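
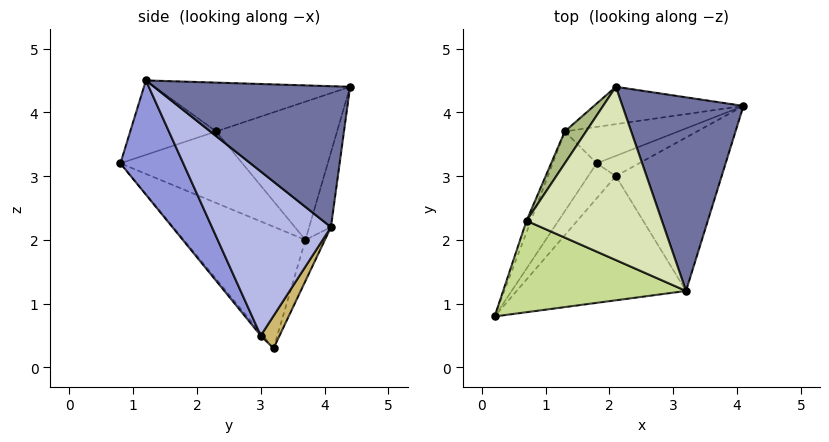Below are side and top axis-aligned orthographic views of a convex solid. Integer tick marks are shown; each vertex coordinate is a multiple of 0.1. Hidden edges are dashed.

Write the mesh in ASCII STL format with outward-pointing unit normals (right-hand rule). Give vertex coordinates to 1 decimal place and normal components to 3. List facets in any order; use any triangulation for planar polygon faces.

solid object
 facet normal 0.730 0.271 0.627
  outer loop
   vertex 2.1 4.4 4.4
   vertex 3.2 1.2 4.5
   vertex 4.1 4.1 2.2
  endloop
 endfacet
 facet normal -0.120 0.963 -0.241
  outer loop
   vertex 1.3 3.7 2.0
   vertex 2.1 4.4 4.4
   vertex 4.1 4.1 2.2
  endloop
 endfacet
 facet normal 0.310 -0.832 -0.460
  outer loop
   vertex 2.1 3.0 0.5
   vertex 3.2 1.2 4.5
   vertex 0.2 0.8 3.2
  endloop
 endfacet
 facet normal 0.692 -0.568 -0.446
  outer loop
   vertex 2.1 3.0 0.5
   vertex 4.1 4.1 2.2
   vertex 3.2 1.2 4.5
  endloop
 endfacet
 facet normal -0.941 0.333 -0.058
  outer loop
   vertex 0.7 2.3 3.7
   vertex 1.3 3.7 2.0
   vertex 0.2 0.8 3.2
  endloop
 endfacet
 facet normal -0.844 0.520 0.130
  outer loop
   vertex 0.7 2.3 3.7
   vertex 2.1 4.4 4.4
   vertex 1.3 3.7 2.0
  endloop
 endfacet
 facet normal -0.371 -0.180 0.911
  outer loop
   vertex 0.7 2.3 3.7
   vertex 0.2 0.8 3.2
   vertex 3.2 1.2 4.5
  endloop
 endfacet
 facet normal -0.338 -0.087 0.937
  outer loop
   vertex 0.7 2.3 3.7
   vertex 3.2 1.2 4.5
   vertex 2.1 4.4 4.4
  endloop
 endfacet
 facet normal -0.113 0.944 -0.311
  outer loop
   vertex 1.8 3.2 0.3
   vertex 1.3 3.7 2.0
   vertex 4.1 4.1 2.2
  endloop
 endfacet
 facet normal 0.604 0.119 -0.788
  outer loop
   vertex 1.8 3.2 0.3
   vertex 4.1 4.1 2.2
   vertex 2.1 3.0 0.5
  endloop
 endfacet
 facet normal -0.919 0.211 -0.332
  outer loop
   vertex 1.8 3.2 0.3
   vertex 0.2 0.8 3.2
   vertex 1.3 3.7 2.0
  endloop
 endfacet
 facet normal -0.063 -0.751 -0.657
  outer loop
   vertex 1.8 3.2 0.3
   vertex 2.1 3.0 0.5
   vertex 0.2 0.8 3.2
  endloop
 endfacet
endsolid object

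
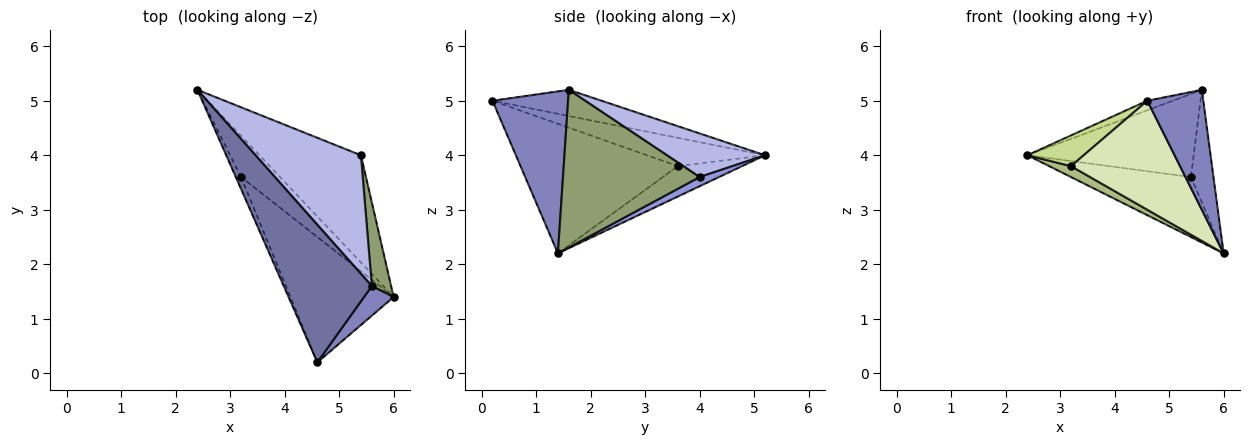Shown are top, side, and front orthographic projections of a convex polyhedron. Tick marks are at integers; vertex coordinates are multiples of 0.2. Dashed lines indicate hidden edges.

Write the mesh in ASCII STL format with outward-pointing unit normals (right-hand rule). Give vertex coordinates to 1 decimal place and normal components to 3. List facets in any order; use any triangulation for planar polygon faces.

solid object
 facet normal -0.284 0.066 0.956
  outer loop
   vertex 5.6 1.6 5.2
   vertex 2.4 5.2 4.0
   vertex 4.6 0.2 5.0
  endloop
 endfacet
 facet normal 0.795 -0.589 0.145
  outer loop
   vertex 5.6 1.6 5.2
   vertex 4.6 0.2 5.0
   vertex 6.0 1.4 2.2
  endloop
 endfacet
 facet normal 0.079 0.487 -0.870
  outer loop
   vertex 5.4 4.0 3.6
   vertex 6.0 1.4 2.2
   vertex 2.4 5.2 4.0
  endloop
 endfacet
 facet normal 0.321 0.544 0.775
  outer loop
   vertex 5.4 4.0 3.6
   vertex 2.4 5.2 4.0
   vertex 5.6 1.6 5.2
  endloop
 endfacet
 facet normal 0.980 0.162 0.120
  outer loop
   vertex 5.4 4.0 3.6
   vertex 5.6 1.6 5.2
   vertex 6.0 1.4 2.2
  endloop
 endfacet
 facet normal -0.602 -0.204 -0.772
  outer loop
   vertex 3.2 3.6 3.8
   vertex 2.4 5.2 4.0
   vertex 6.0 1.4 2.2
  endloop
 endfacet
 facet normal -0.890 -0.425 -0.164
  outer loop
   vertex 3.2 3.6 3.8
   vertex 4.6 0.2 5.0
   vertex 2.4 5.2 4.0
  endloop
 endfacet
 facet normal -0.688 -0.476 -0.548
  outer loop
   vertex 3.2 3.6 3.8
   vertex 6.0 1.4 2.2
   vertex 4.6 0.2 5.0
  endloop
 endfacet
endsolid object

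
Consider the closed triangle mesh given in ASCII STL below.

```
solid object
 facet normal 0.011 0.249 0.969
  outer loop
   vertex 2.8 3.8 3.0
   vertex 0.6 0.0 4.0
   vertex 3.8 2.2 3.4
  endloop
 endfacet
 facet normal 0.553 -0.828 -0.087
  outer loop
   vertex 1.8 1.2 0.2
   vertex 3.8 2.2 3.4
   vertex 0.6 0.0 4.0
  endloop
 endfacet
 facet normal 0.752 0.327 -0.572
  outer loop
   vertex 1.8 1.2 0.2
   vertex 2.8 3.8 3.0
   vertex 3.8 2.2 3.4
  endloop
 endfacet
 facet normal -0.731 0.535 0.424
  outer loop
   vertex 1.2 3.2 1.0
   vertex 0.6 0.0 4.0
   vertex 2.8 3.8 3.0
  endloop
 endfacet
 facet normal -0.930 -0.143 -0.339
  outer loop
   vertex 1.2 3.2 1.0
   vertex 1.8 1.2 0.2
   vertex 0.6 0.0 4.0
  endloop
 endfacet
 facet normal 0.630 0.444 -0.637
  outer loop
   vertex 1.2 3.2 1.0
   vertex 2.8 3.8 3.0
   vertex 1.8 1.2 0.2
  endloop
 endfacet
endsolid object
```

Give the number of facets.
6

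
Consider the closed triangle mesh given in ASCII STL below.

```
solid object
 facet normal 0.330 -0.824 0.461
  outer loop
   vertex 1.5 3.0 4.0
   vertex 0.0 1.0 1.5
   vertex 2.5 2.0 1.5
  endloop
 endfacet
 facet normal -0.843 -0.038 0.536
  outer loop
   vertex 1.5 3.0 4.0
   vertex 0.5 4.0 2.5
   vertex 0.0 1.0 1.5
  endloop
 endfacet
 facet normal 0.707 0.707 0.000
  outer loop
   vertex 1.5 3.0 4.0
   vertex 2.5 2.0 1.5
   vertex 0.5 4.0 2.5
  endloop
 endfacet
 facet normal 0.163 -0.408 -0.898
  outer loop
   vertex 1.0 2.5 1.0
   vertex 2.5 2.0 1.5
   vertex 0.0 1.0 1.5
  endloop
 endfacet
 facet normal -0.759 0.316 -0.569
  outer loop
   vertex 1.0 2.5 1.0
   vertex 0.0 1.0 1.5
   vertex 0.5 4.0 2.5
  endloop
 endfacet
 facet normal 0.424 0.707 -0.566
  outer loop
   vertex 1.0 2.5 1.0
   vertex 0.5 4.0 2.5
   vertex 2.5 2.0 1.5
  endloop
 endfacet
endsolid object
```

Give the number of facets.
6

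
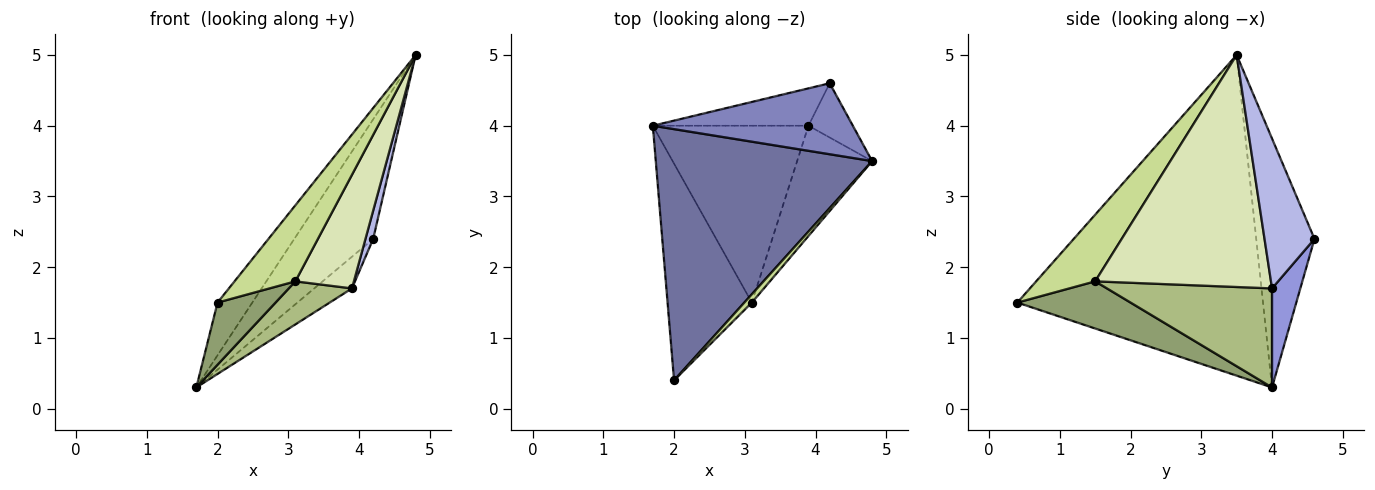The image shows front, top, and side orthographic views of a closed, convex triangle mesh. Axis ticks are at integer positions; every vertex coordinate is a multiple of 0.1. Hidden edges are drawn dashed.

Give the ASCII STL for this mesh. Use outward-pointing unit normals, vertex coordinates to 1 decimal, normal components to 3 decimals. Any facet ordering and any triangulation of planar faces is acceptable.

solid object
 facet normal -0.823 0.117 0.555
  outer loop
   vertex 2.0 0.4 1.5
   vertex 4.8 3.5 5.0
   vertex 1.7 4.0 0.3
  endloop
 endfacet
 facet normal -0.536 0.726 0.431
  outer loop
   vertex 4.2 4.6 2.4
   vertex 1.7 4.0 0.3
   vertex 4.8 3.5 5.0
  endloop
 endfacet
 facet normal 0.437 0.582 -0.686
  outer loop
   vertex 3.9 4.0 1.7
   vertex 1.7 4.0 0.3
   vertex 4.2 4.6 2.4
  endloop
 endfacet
 facet normal 0.948 -0.147 -0.281
  outer loop
   vertex 3.9 4.0 1.7
   vertex 4.2 4.6 2.4
   vertex 4.8 3.5 5.0
  endloop
 endfacet
 facet normal 0.474 -0.243 -0.847
  outer loop
   vertex 3.1 1.5 1.8
   vertex 2.0 0.4 1.5
   vertex 1.7 4.0 0.3
  endloop
 endfacet
 facet normal 0.526 -0.201 -0.826
  outer loop
   vertex 3.1 1.5 1.8
   vertex 1.7 4.0 0.3
   vertex 3.9 4.0 1.7
  endloop
 endfacet
 facet normal 0.694 -0.716 0.078
  outer loop
   vertex 3.1 1.5 1.8
   vertex 4.8 3.5 5.0
   vertex 2.0 0.4 1.5
  endloop
 endfacet
 facet normal 0.907 -0.302 -0.293
  outer loop
   vertex 3.1 1.5 1.8
   vertex 3.9 4.0 1.7
   vertex 4.8 3.5 5.0
  endloop
 endfacet
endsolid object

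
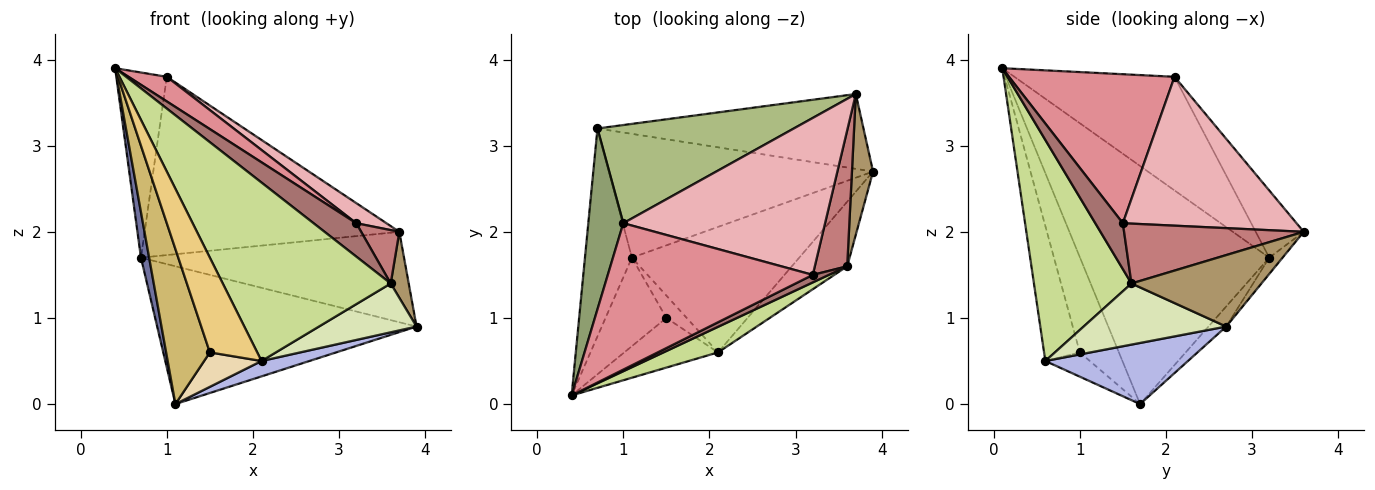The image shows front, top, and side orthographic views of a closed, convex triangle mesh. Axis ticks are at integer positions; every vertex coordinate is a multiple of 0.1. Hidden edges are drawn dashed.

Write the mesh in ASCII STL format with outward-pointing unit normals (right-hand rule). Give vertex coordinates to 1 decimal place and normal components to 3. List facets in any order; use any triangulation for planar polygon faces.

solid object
 facet normal -0.980 -0.042 -0.193
  outer loop
   vertex 0.7 3.2 1.7
   vertex 1.1 1.7 0.0
   vertex 0.4 0.1 3.9
  endloop
 endfacet
 facet normal -0.051 0.743 -0.667
  outer loop
   vertex 0.7 3.2 1.7
   vertex 3.9 2.7 0.9
   vertex 1.1 1.7 0.0
  endloop
 endfacet
 facet normal -0.039 0.770 -0.637
  outer loop
   vertex 0.7 3.2 1.7
   vertex 3.7 3.6 2.0
   vertex 3.9 2.7 0.9
  endloop
 endfacet
 facet normal 0.341 -0.114 -0.933
  outer loop
   vertex 2.1 0.6 0.5
   vertex 1.1 1.7 0.0
   vertex 3.9 2.7 0.9
  endloop
 endfacet
 facet normal -0.915 0.289 0.282
  outer loop
   vertex 1.0 2.1 3.8
   vertex 0.7 3.2 1.7
   vertex 0.4 0.1 3.9
  endloop
 endfacet
 facet normal -0.163 0.864 0.476
  outer loop
   vertex 1.0 2.1 3.8
   vertex 3.7 3.6 2.0
   vertex 0.7 3.2 1.7
  endloop
 endfacet
 facet normal 0.498 -0.858 0.123
  outer loop
   vertex 3.6 1.6 1.4
   vertex 0.4 0.1 3.9
   vertex 2.1 0.6 0.5
  endloop
 endfacet
 facet normal 0.661 -0.452 -0.599
  outer loop
   vertex 3.6 1.6 1.4
   vertex 2.1 0.6 0.5
   vertex 3.9 2.7 0.9
  endloop
 endfacet
 facet normal 0.951 -0.132 0.281
  outer loop
   vertex 3.6 1.6 1.4
   vertex 3.9 2.7 0.9
   vertex 3.7 3.6 2.0
  endloop
 endfacet
 facet normal -0.613 -0.686 -0.392
  outer loop
   vertex 1.5 1.0 0.6
   vertex 0.4 0.1 3.9
   vertex 1.1 1.7 0.0
  endloop
 endfacet
 facet normal -0.555 -0.737 -0.386
  outer loop
   vertex 1.5 1.0 0.6
   vertex 2.1 0.6 0.5
   vertex 0.4 0.1 3.9
  endloop
 endfacet
 facet normal -0.545 -0.703 -0.457
  outer loop
   vertex 1.5 1.0 0.6
   vertex 1.1 1.7 0.0
   vertex 2.1 0.6 0.5
  endloop
 endfacet
 facet normal 0.533 -0.826 0.186
  outer loop
   vertex 3.2 1.5 2.1
   vertex 0.4 0.1 3.9
   vertex 3.6 1.6 1.4
  endloop
 endfacet
 facet normal 0.865 -0.184 0.468
  outer loop
   vertex 3.2 1.5 2.1
   vertex 3.6 1.6 1.4
   vertex 3.7 3.6 2.0
  endloop
 endfacet
 facet normal 0.583 -0.135 0.802
  outer loop
   vertex 3.2 1.5 2.1
   vertex 1.0 2.1 3.8
   vertex 0.4 0.1 3.9
  endloop
 endfacet
 facet normal 0.591 -0.102 0.800
  outer loop
   vertex 3.2 1.5 2.1
   vertex 3.7 3.6 2.0
   vertex 1.0 2.1 3.8
  endloop
 endfacet
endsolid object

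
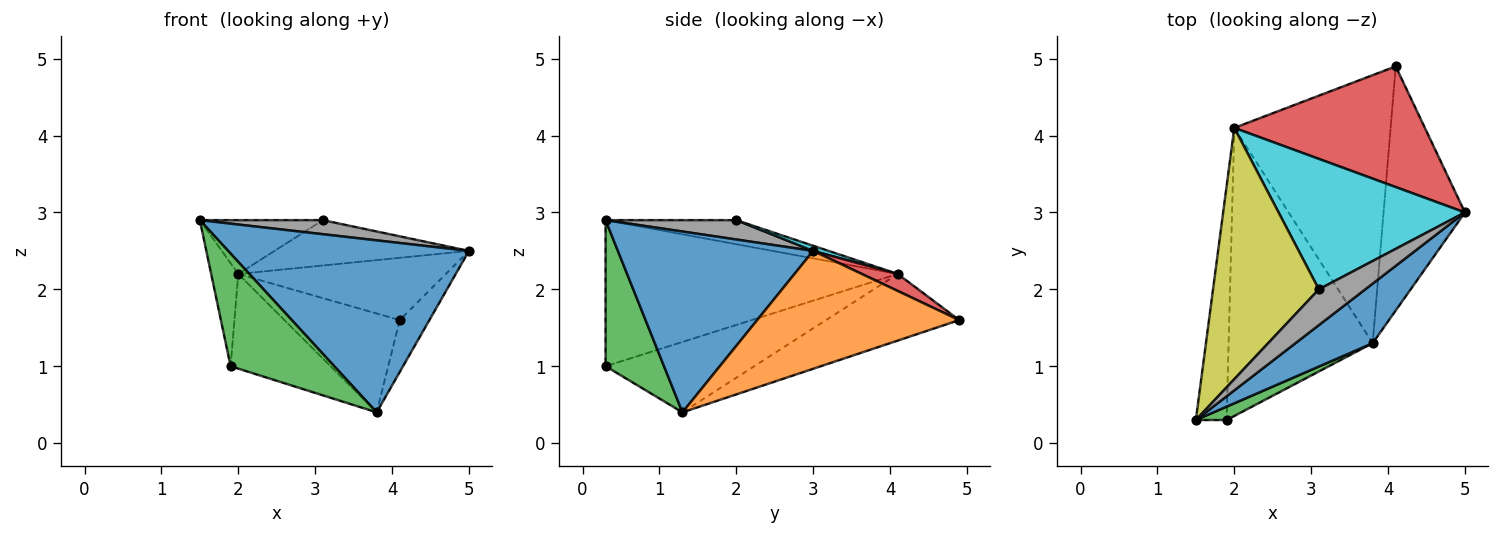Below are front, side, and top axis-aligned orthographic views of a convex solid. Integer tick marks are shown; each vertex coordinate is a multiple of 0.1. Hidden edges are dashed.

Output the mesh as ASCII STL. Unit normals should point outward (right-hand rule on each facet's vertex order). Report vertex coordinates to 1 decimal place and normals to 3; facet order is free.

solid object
 facet normal 0.608 -0.750 0.260
  outer loop
   vertex 3.8 1.3 0.4
   vertex 5.0 3.0 2.5
   vertex 1.5 0.3 2.9
  endloop
 endfacet
 facet normal 0.817 0.120 -0.564
  outer loop
   vertex 3.8 1.3 0.4
   vertex 4.1 4.9 1.6
   vertex 5.0 3.0 2.5
  endloop
 endfacet
 facet normal 0.489 -0.866 0.103
  outer loop
   vertex 1.9 0.3 1.0
   vertex 3.8 1.3 0.4
   vertex 1.5 0.3 2.9
  endloop
 endfacet
 facet normal 0.079 0.457 0.886
  outer loop
   vertex 2.0 4.1 2.2
   vertex 5.0 3.0 2.5
   vertex 4.1 4.9 1.6
  endloop
 endfacet
 facet normal -0.975 0.090 -0.205
  outer loop
   vertex 2.0 4.1 2.2
   vertex 1.9 0.3 1.0
   vertex 1.5 0.3 2.9
  endloop
 endfacet
 facet normal -0.371 0.321 -0.871
  outer loop
   vertex 2.0 4.1 2.2
   vertex 4.1 4.9 1.6
   vertex 3.8 1.3 0.4
  endloop
 endfacet
 facet normal -0.421 0.283 -0.862
  outer loop
   vertex 2.0 4.1 2.2
   vertex 3.8 1.3 0.4
   vertex 1.9 0.3 1.0
  endloop
 endfacet
 facet normal 0.362 -0.341 0.868
  outer loop
   vertex 3.1 2.0 2.9
   vertex 1.5 0.3 2.9
   vertex 5.0 3.0 2.5
  endloop
 endfacet
 facet normal -0.217 0.204 0.954
  outer loop
   vertex 3.1 2.0 2.9
   vertex 2.0 4.1 2.2
   vertex 1.5 0.3 2.9
  endloop
 endfacet
 facet normal 0.026 0.328 0.944
  outer loop
   vertex 3.1 2.0 2.9
   vertex 5.0 3.0 2.5
   vertex 2.0 4.1 2.2
  endloop
 endfacet
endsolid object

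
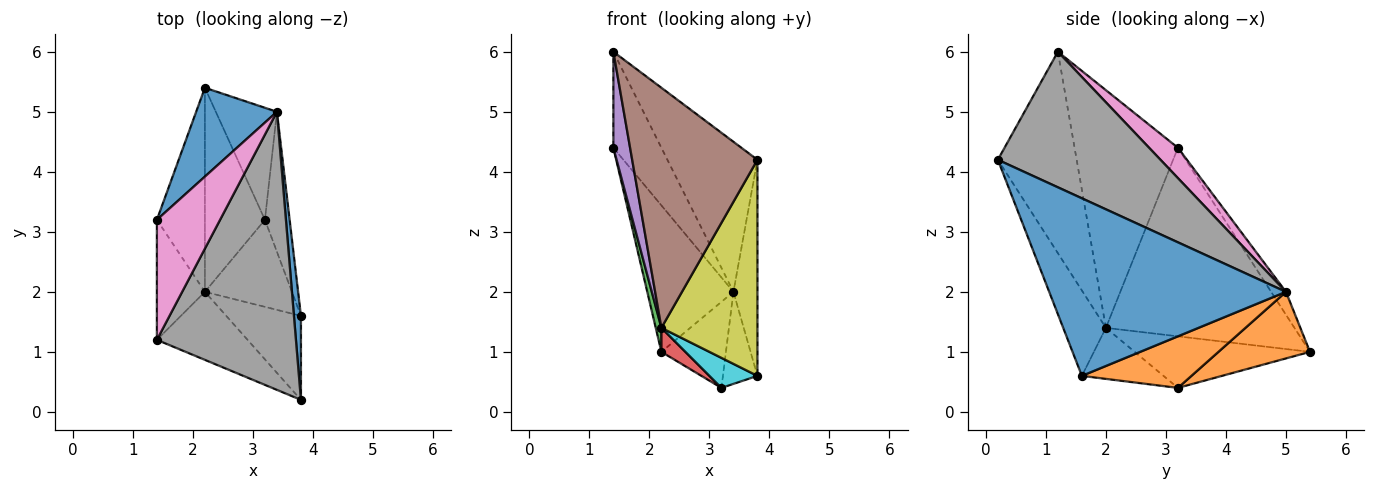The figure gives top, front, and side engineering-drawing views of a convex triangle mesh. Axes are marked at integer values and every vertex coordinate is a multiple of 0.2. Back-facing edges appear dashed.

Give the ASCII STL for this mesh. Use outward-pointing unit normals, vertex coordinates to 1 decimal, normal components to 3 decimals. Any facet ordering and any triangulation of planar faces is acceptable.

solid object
 facet normal -0.146 0.846 0.513
  outer loop
   vertex 3.4 5.0 2.0
   vertex 2.2 5.4 1.0
   vertex 1.4 3.2 4.4
  endloop
 endfacet
 facet normal 0.654 0.461 -0.600
  outer loop
   vertex 3.4 5.0 2.0
   vertex 3.2 3.2 0.4
   vertex 2.2 5.4 1.0
  endloop
 endfacet
 facet normal -0.969 -0.029 -0.247
  outer loop
   vertex 2.2 2.0 1.4
   vertex 1.4 3.2 4.4
   vertex 2.2 5.4 1.0
  endloop
 endfacet
 facet normal -0.649 -0.089 -0.756
  outer loop
   vertex 2.2 2.0 1.4
   vertex 2.2 5.4 1.0
   vertex 3.2 3.2 0.4
  endloop
 endfacet
 facet normal -0.968 -0.156 -0.196
  outer loop
   vertex 1.4 1.2 6.0
   vertex 1.4 3.2 4.4
   vertex 2.2 2.0 1.4
  endloop
 endfacet
 facet normal -0.518 -0.823 -0.233
  outer loop
   vertex 1.4 1.2 6.0
   vertex 2.2 2.0 1.4
   vertex 3.8 0.2 4.2
  endloop
 endfacet
 facet normal 0.351 0.585 0.731
  outer loop
   vertex 1.4 1.2 6.0
   vertex 3.4 5.0 2.0
   vertex 1.4 3.2 4.4
  endloop
 endfacet
 facet normal 0.651 0.360 0.668
  outer loop
   vertex 1.4 1.2 6.0
   vertex 3.8 0.2 4.2
   vertex 3.4 5.0 2.0
  endloop
 endfacet
 facet normal -0.383 -0.861 -0.335
  outer loop
   vertex 3.8 1.6 0.6
   vertex 3.8 0.2 4.2
   vertex 2.2 2.0 1.4
  endloop
 endfacet
 facet normal -0.485 -0.285 -0.827
  outer loop
   vertex 3.8 1.6 0.6
   vertex 2.2 2.0 1.4
   vertex 3.2 3.2 0.4
  endloop
 endfacet
 facet normal 0.994 0.101 0.039
  outer loop
   vertex 3.8 1.6 0.6
   vertex 3.4 5.0 2.0
   vertex 3.8 0.2 4.2
  endloop
 endfacet
 facet normal 0.867 0.273 -0.416
  outer loop
   vertex 3.8 1.6 0.6
   vertex 3.2 3.2 0.4
   vertex 3.4 5.0 2.0
  endloop
 endfacet
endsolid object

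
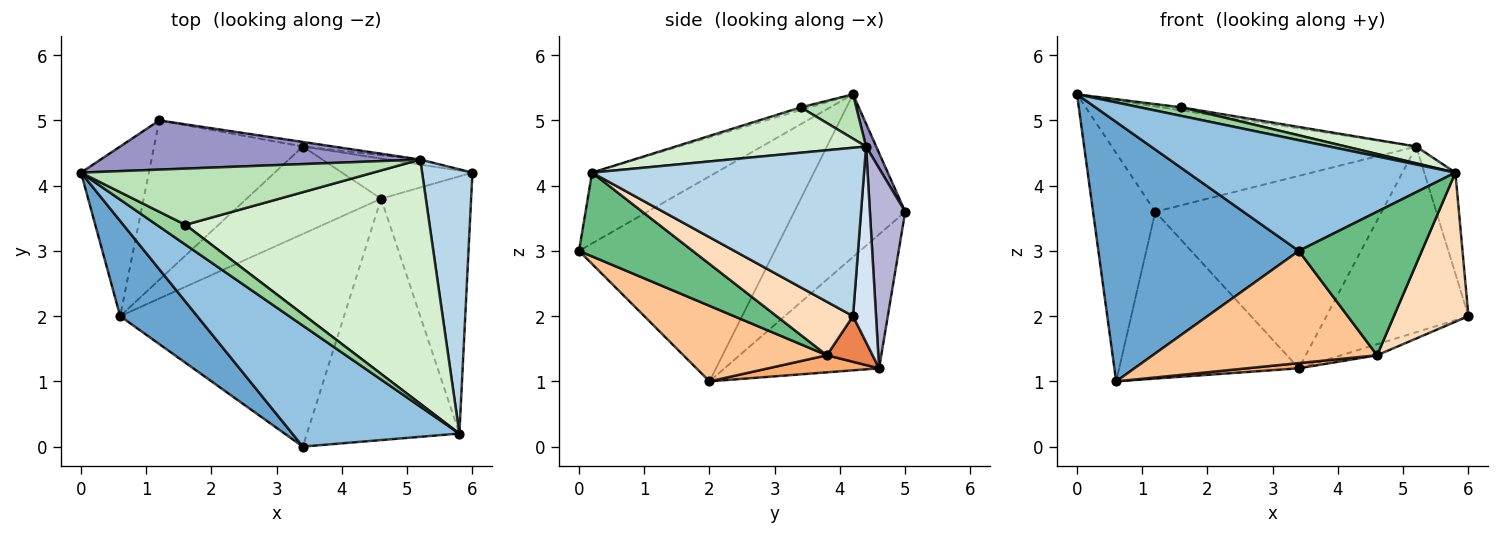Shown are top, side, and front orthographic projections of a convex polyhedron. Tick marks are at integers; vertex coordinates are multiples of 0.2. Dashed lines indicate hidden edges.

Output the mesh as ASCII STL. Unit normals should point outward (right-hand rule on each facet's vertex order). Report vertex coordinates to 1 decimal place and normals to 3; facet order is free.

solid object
 facet normal -0.676 -0.692 0.254
  outer loop
   vertex 0.6 2.0 1.0
   vertex 3.4 0.0 3.0
   vertex 0.0 4.2 5.4
  endloop
 endfacet
 facet normal -0.298 -0.644 0.704
  outer loop
   vertex 5.8 0.2 4.2
   vertex 0.0 4.2 5.4
   vertex 3.4 0.0 3.0
  endloop
 endfacet
 facet normal 0.952 0.109 0.285
  outer loop
   vertex 5.2 4.4 4.6
   vertex 5.8 0.2 4.2
   vertex 6.0 4.2 2.0
  endloop
 endfacet
 facet normal 0.160 0.987 -0.027
  outer loop
   vertex 5.2 4.4 4.6
   vertex 6.0 4.2 2.0
   vertex 3.4 4.6 1.2
  endloop
 endfacet
 facet normal 0.320 0.251 -0.914
  outer loop
   vertex 4.6 3.8 1.4
   vertex 3.4 4.6 1.2
   vertex 6.0 4.2 2.0
  endloop
 endfacet
 facet normal 0.126 -0.059 -0.990
  outer loop
   vertex 4.6 3.8 1.4
   vertex 0.6 2.0 1.0
   vertex 3.4 4.6 1.2
  endloop
 endfacet
 facet normal 0.286 -0.447 -0.848
  outer loop
   vertex 4.6 3.8 1.4
   vertex 3.4 0.0 3.0
   vertex 0.6 2.0 1.0
  endloop
 endfacet
 facet normal 0.457 -0.446 -0.769
  outer loop
   vertex 4.6 3.8 1.4
   vertex 6.0 4.2 2.0
   vertex 5.8 0.2 4.2
  endloop
 endfacet
 facet normal 0.427 -0.462 -0.777
  outer loop
   vertex 4.6 3.8 1.4
   vertex 5.8 0.2 4.2
   vertex 3.4 0.0 3.0
  endloop
 endfacet
 facet normal -0.083 -0.395 0.915
  outer loop
   vertex 1.6 3.4 5.2
   vertex 0.0 4.2 5.4
   vertex 5.8 0.2 4.2
  endloop
 endfacet
 facet normal 0.150 0.053 0.987
  outer loop
   vertex 1.6 3.4 5.2
   vertex 5.2 4.4 4.6
   vertex 0.0 4.2 5.4
  endloop
 endfacet
 facet normal 0.182 -0.067 0.981
  outer loop
   vertex 1.6 3.4 5.2
   vertex 5.8 0.2 4.2
   vertex 5.2 4.4 4.6
  endloop
 endfacet
 facet normal 0.030 0.906 0.423
  outer loop
   vertex 1.2 5.0 3.6
   vertex 0.0 4.2 5.4
   vertex 5.2 4.4 4.6
  endloop
 endfacet
 facet normal 0.154 0.988 -0.023
  outer loop
   vertex 1.2 5.0 3.6
   vertex 5.2 4.4 4.6
   vertex 3.4 4.6 1.2
  endloop
 endfacet
 facet normal -0.819 0.460 -0.342
  outer loop
   vertex 1.2 5.0 3.6
   vertex 0.6 2.0 1.0
   vertex 0.0 4.2 5.4
  endloop
 endfacet
 facet normal -0.528 0.614 -0.587
  outer loop
   vertex 1.2 5.0 3.6
   vertex 3.4 4.6 1.2
   vertex 0.6 2.0 1.0
  endloop
 endfacet
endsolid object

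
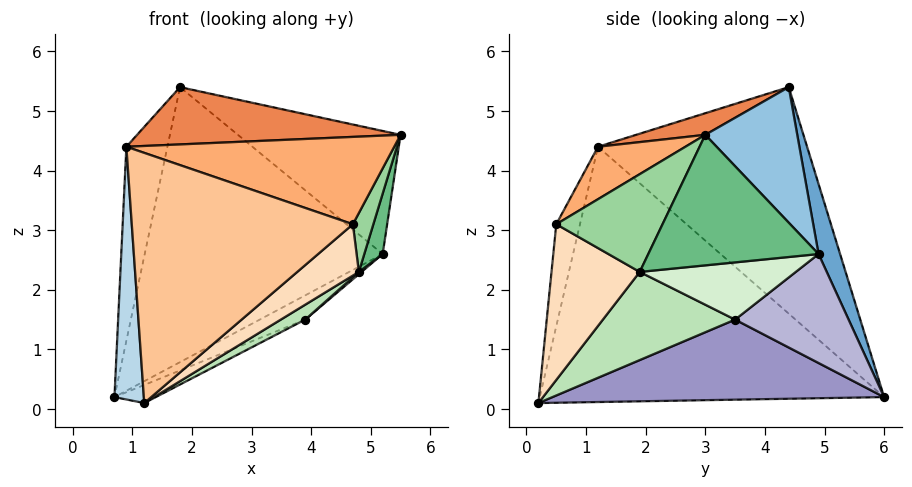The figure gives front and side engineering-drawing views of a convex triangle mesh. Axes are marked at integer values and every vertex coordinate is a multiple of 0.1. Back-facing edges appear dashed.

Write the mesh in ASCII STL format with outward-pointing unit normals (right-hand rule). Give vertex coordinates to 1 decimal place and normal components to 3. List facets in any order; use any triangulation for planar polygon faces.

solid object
 facet normal 0.087 0.957 0.276
  outer loop
   vertex 5.2 4.9 2.6
   vertex 0.7 6.0 0.2
   vertex 1.8 4.4 5.4
  endloop
 endfacet
 facet normal 0.393 0.695 0.602
  outer loop
   vertex 5.2 4.9 2.6
   vertex 1.8 4.4 5.4
   vertex 5.5 3.0 4.6
  endloop
 endfacet
 facet normal -0.995 -0.085 -0.050
  outer loop
   vertex 0.9 1.2 4.4
   vertex 0.7 6.0 0.2
   vertex 1.2 0.2 0.1
  endloop
 endfacet
 facet normal -0.948 0.186 0.258
  outer loop
   vertex 0.9 1.2 4.4
   vertex 1.8 4.4 5.4
   vertex 0.7 6.0 0.2
  endloop
 endfacet
 facet normal 0.084 -0.319 0.944
  outer loop
   vertex 0.9 1.2 4.4
   vertex 5.5 3.0 4.6
   vertex 1.8 4.4 5.4
  endloop
 endfacet
 facet normal 0.179 -0.548 0.817
  outer loop
   vertex 4.7 0.5 3.1
   vertex 5.5 3.0 4.6
   vertex 0.9 1.2 4.4
  endloop
 endfacet
 facet normal -0.104 -0.970 0.218
  outer loop
   vertex 4.7 0.5 3.1
   vertex 0.9 1.2 4.4
   vertex 1.2 0.2 0.1
  endloop
 endfacet
 facet normal 0.610 -0.426 -0.669
  outer loop
   vertex 4.8 1.9 2.3
   vertex 4.7 0.5 3.1
   vertex 1.2 0.2 0.1
  endloop
 endfacet
 facet normal 0.964 -0.104 -0.244
  outer loop
   vertex 4.8 1.9 2.3
   vertex 5.2 4.9 2.6
   vertex 5.5 3.0 4.6
  endloop
 endfacet
 facet normal 0.961 -0.185 -0.204
  outer loop
   vertex 4.8 1.9 2.3
   vertex 5.5 3.0 4.6
   vertex 4.7 0.5 3.1
  endloop
 endfacet
 facet normal 0.553 -0.102 -0.827
  outer loop
   vertex 3.9 3.5 1.5
   vertex 4.8 1.9 2.3
   vertex 1.2 0.2 0.1
  endloop
 endfacet
 facet normal 0.653 -0.011 -0.757
  outer loop
   vertex 3.9 3.5 1.5
   vertex 5.2 4.9 2.6
   vertex 4.8 1.9 2.3
  endloop
 endfacet
 facet normal 0.410 0.051 -0.911
  outer loop
   vertex 3.9 3.5 1.5
   vertex 1.2 0.2 0.1
   vertex 0.7 6.0 0.2
  endloop
 endfacet
 facet normal 0.499 0.200 -0.843
  outer loop
   vertex 3.9 3.5 1.5
   vertex 0.7 6.0 0.2
   vertex 5.2 4.9 2.6
  endloop
 endfacet
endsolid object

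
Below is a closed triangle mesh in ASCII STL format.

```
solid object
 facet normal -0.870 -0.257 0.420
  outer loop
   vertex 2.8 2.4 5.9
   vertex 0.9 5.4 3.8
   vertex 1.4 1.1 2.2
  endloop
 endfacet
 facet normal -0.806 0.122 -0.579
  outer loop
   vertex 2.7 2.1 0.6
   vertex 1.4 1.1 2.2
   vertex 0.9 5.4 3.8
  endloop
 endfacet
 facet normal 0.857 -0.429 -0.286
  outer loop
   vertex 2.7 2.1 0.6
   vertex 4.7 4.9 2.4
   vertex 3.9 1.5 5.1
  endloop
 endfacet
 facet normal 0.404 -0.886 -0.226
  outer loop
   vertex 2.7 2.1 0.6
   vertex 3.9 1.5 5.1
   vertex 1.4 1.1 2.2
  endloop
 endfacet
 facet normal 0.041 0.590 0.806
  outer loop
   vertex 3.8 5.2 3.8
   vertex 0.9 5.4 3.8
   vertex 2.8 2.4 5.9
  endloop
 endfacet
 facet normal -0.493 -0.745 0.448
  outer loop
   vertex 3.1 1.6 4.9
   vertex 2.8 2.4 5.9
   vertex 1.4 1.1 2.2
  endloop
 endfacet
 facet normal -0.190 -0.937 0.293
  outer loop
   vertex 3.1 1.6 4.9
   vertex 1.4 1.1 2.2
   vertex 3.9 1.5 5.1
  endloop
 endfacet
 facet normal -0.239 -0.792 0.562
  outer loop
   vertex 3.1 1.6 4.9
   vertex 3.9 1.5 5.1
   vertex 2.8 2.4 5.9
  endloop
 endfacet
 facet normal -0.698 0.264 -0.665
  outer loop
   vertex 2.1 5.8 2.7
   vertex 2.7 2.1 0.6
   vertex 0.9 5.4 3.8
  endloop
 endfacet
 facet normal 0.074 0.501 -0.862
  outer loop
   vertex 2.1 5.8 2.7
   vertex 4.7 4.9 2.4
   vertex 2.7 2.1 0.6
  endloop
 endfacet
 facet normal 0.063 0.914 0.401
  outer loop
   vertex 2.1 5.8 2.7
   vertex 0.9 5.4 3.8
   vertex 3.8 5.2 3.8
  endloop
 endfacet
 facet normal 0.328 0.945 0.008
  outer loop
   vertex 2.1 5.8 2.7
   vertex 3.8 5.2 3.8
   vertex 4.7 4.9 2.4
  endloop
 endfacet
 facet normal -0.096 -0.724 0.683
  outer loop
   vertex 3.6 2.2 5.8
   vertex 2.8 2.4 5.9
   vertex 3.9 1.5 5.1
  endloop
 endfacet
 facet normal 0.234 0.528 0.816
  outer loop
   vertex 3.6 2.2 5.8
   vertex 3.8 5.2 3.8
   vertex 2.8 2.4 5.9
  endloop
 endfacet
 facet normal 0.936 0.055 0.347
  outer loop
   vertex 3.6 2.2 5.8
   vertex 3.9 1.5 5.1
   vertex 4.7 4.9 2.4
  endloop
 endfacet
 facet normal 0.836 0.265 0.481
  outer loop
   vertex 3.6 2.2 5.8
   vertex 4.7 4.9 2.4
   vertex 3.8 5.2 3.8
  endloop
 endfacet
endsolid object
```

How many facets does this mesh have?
16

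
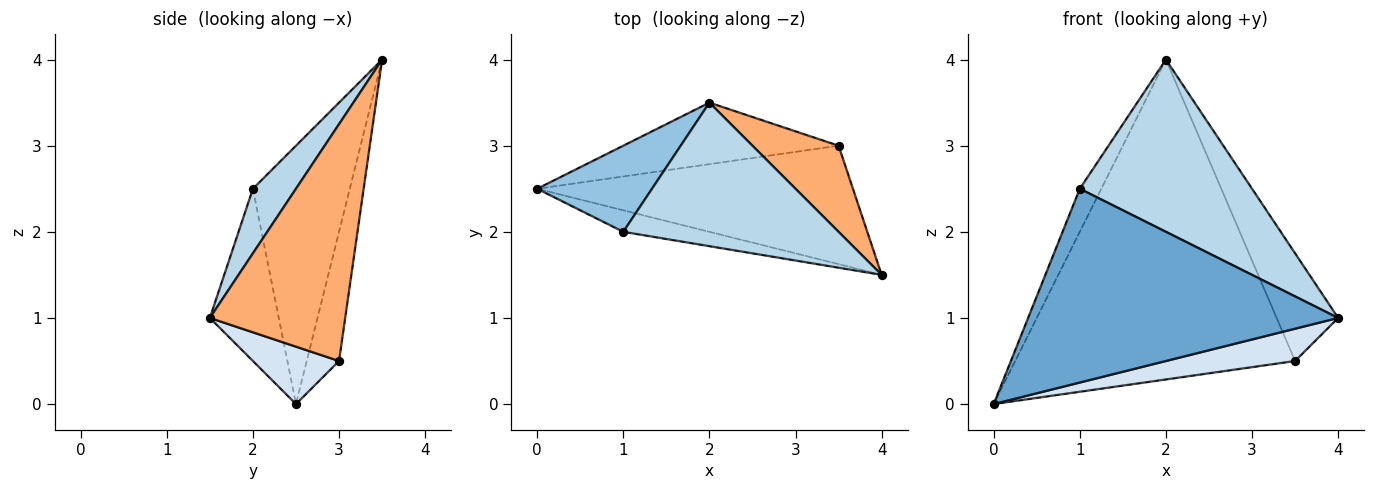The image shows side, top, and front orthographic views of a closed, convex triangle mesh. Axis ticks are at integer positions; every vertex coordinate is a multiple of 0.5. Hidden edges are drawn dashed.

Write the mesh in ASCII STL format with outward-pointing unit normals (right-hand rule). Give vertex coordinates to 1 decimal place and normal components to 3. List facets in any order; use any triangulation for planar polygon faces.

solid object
 facet normal -0.216 -0.970 -0.108
  outer loop
   vertex 1.0 2.0 2.5
   vertex 0.0 2.5 0.0
   vertex 4.0 1.5 1.0
  endloop
 endfacet
 facet normal -0.896 0.199 0.398
  outer loop
   vertex 1.0 2.0 2.5
   vertex 2.0 3.5 4.0
   vertex 0.0 2.5 0.0
  endloop
 endfacet
 facet normal 0.189 -0.754 0.629
  outer loop
   vertex 1.0 2.0 2.5
   vertex 4.0 1.5 1.0
   vertex 2.0 3.5 4.0
  endloop
 endfacet
 facet normal 0.173 -0.259 -0.950
  outer loop
   vertex 3.5 3.0 0.5
   vertex 4.0 1.5 1.0
   vertex 0.0 2.5 0.0
  endloop
 endfacet
 facet normal -0.113 0.976 -0.188
  outer loop
   vertex 3.5 3.0 0.5
   vertex 0.0 2.5 0.0
   vertex 2.0 3.5 4.0
  endloop
 endfacet
 facet normal 0.864 0.393 0.314
  outer loop
   vertex 3.5 3.0 0.5
   vertex 2.0 3.5 4.0
   vertex 4.0 1.5 1.0
  endloop
 endfacet
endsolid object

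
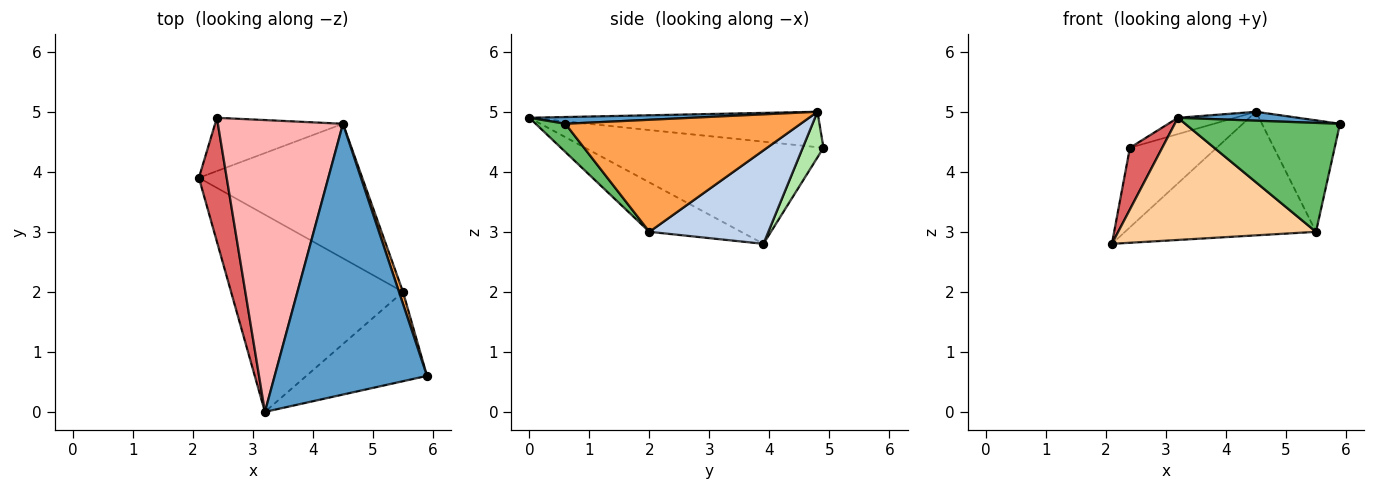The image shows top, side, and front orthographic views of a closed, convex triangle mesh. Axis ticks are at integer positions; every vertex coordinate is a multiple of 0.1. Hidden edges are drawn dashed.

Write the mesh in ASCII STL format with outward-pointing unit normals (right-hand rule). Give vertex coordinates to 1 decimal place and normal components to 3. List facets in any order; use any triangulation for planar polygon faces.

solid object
 facet normal 0.044 -0.033 0.998
  outer loop
   vertex 3.2 0.0 4.9
   vertex 5.9 0.6 4.8
   vertex 4.5 4.8 5.0
  endloop
 endfacet
 facet normal 0.388 0.623 -0.679
  outer loop
   vertex 5.5 2.0 3.0
   vertex 2.1 3.9 2.8
   vertex 4.5 4.8 5.0
  endloop
 endfacet
 facet normal 0.949 0.315 0.034
  outer loop
   vertex 5.5 2.0 3.0
   vertex 4.5 4.8 5.0
   vertex 5.9 0.6 4.8
  endloop
 endfacet
 facet normal -0.237 -0.512 -0.826
  outer loop
   vertex 5.5 2.0 3.0
   vertex 3.2 0.0 4.9
   vertex 2.1 3.9 2.8
  endloop
 endfacet
 facet normal 0.147 -0.765 -0.627
  outer loop
   vertex 5.5 2.0 3.0
   vertex 5.9 0.6 4.8
   vertex 3.2 0.0 4.9
  endloop
 endfacet
 facet normal 0.195 0.815 -0.546
  outer loop
   vertex 2.4 4.9 4.4
   vertex 4.5 4.8 5.0
   vertex 2.1 3.9 2.8
  endloop
 endfacet
 facet normal -0.957 -0.130 0.260
  outer loop
   vertex 2.4 4.9 4.4
   vertex 2.1 3.9 2.8
   vertex 3.2 0.0 4.9
  endloop
 endfacet
 facet normal -0.272 0.054 0.961
  outer loop
   vertex 2.4 4.9 4.4
   vertex 3.2 0.0 4.9
   vertex 4.5 4.8 5.0
  endloop
 endfacet
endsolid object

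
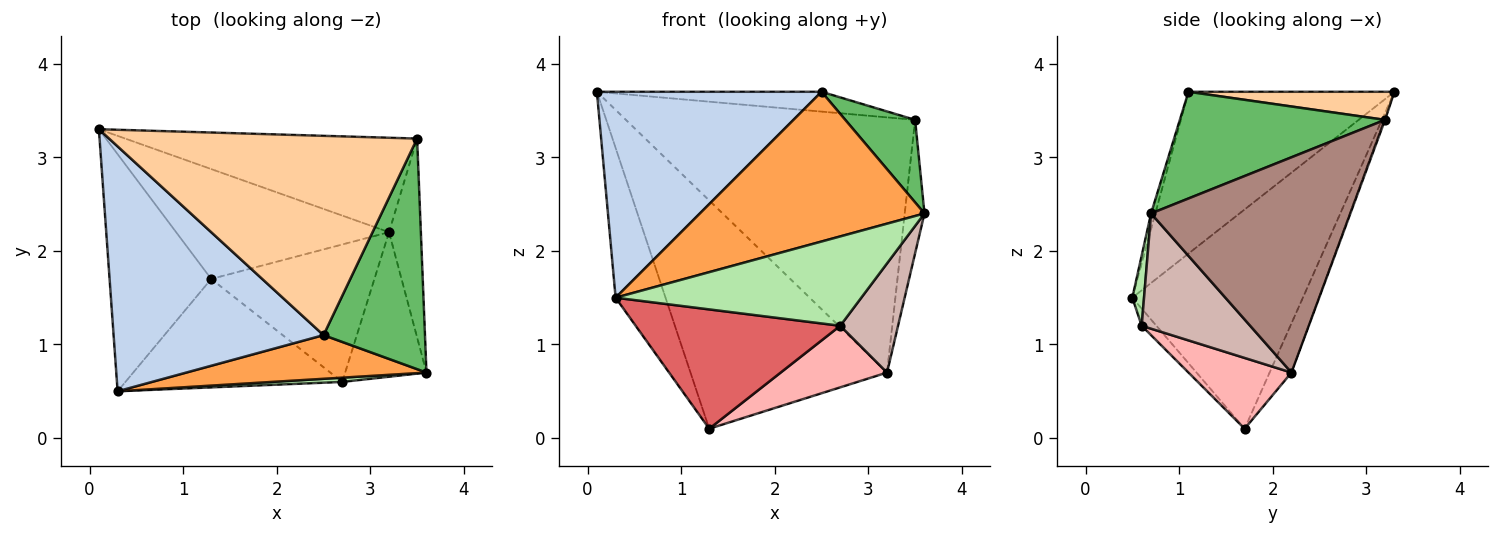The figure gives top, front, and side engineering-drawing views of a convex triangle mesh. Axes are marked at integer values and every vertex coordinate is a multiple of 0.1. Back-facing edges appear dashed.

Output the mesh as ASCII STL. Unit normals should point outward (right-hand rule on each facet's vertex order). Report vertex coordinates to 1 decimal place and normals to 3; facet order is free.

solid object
 facet normal -0.877 0.257 -0.406
  outer loop
   vertex 1.3 1.7 0.1
   vertex 0.3 0.5 1.5
   vertex 0.1 3.3 3.7
  endloop
 endfacet
 facet normal -0.508 -0.554 0.659
  outer loop
   vertex 2.5 1.1 3.7
   vertex 0.1 3.3 3.7
   vertex 0.3 0.5 1.5
  endloop
 endfacet
 facet normal -0.018 -0.960 0.280
  outer loop
   vertex 2.5 1.1 3.7
   vertex 0.3 0.5 1.5
   vertex 3.6 0.7 2.4
  endloop
 endfacet
 facet normal 0.090 0.099 0.991
  outer loop
   vertex 2.5 1.1 3.7
   vertex 3.5 3.2 3.4
   vertex 0.1 3.3 3.7
  endloop
 endfacet
 facet normal 0.704 -0.239 0.669
  outer loop
   vertex 2.5 1.1 3.7
   vertex 3.6 0.7 2.4
   vertex 3.5 3.2 3.4
  endloop
 endfacet
 facet normal 0.048 -0.998 0.048
  outer loop
   vertex 2.7 0.6 1.2
   vertex 3.6 0.7 2.4
   vertex 0.3 0.5 1.5
  endloop
 endfacet
 facet normal -0.053 -0.739 -0.671
  outer loop
   vertex 2.7 0.6 1.2
   vertex 0.3 0.5 1.5
   vertex 1.3 1.7 0.1
  endloop
 endfacet
 facet normal 0.368 -0.380 -0.849
  outer loop
   vertex 3.2 2.2 0.7
   vertex 2.7 0.6 1.2
   vertex 1.3 1.7 0.1
  endloop
 endfacet
 facet normal -0.100 0.897 -0.432
  outer loop
   vertex 3.2 2.2 0.7
   vertex 1.3 1.7 0.1
   vertex 0.1 3.3 3.7
  endloop
 endfacet
 facet normal -0.003 0.938 -0.347
  outer loop
   vertex 3.2 2.2 0.7
   vertex 0.1 3.3 3.7
   vertex 3.5 3.2 3.4
  endloop
 endfacet
 facet normal 0.985 0.098 -0.146
  outer loop
   vertex 3.2 2.2 0.7
   vertex 3.5 3.2 3.4
   vertex 3.6 0.7 2.4
  endloop
 endfacet
 facet normal 0.749 -0.399 -0.529
  outer loop
   vertex 3.2 2.2 0.7
   vertex 3.6 0.7 2.4
   vertex 2.7 0.6 1.2
  endloop
 endfacet
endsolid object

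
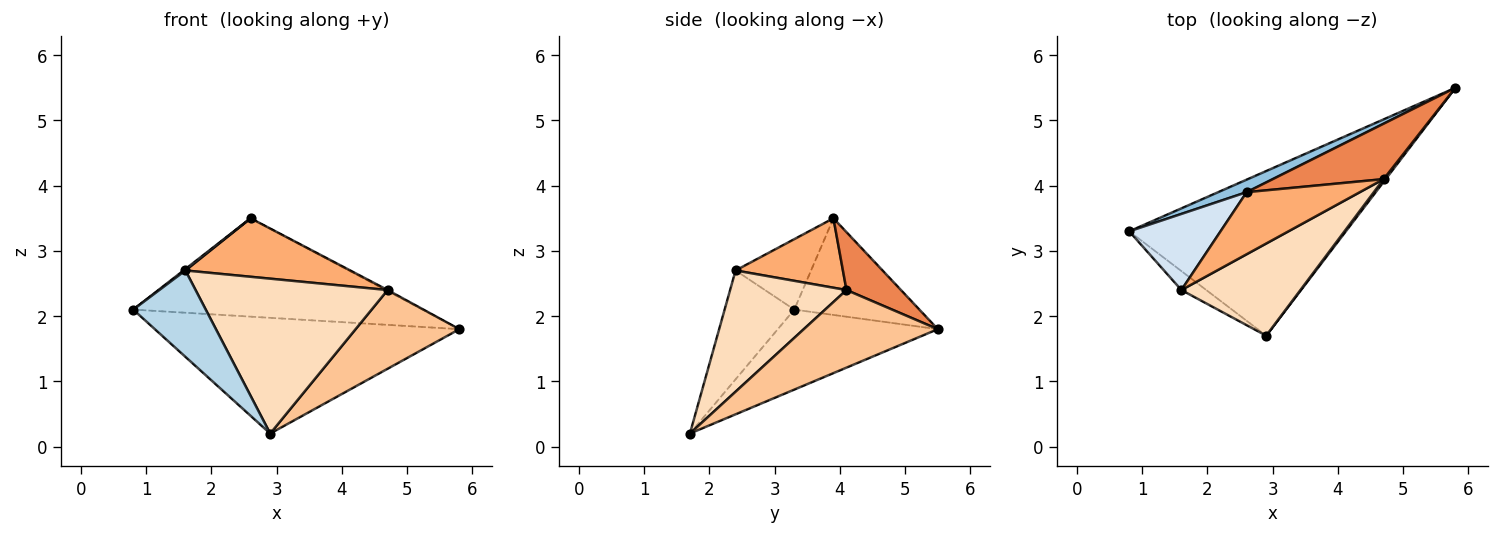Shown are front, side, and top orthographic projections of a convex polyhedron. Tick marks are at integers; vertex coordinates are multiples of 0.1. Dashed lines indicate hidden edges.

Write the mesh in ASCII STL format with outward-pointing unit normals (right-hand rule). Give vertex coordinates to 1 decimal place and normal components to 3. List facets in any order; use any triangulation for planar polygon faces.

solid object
 facet normal -0.289 0.550 -0.783
  outer loop
   vertex 2.9 1.7 0.2
   vertex 0.8 3.3 2.1
   vertex 5.8 5.5 1.8
  endloop
 endfacet
 facet normal -0.394 0.912 0.116
  outer loop
   vertex 2.6 3.9 3.5
   vertex 5.8 5.5 1.8
   vertex 0.8 3.3 2.1
  endloop
 endfacet
 facet normal -0.684 -0.712 -0.156
  outer loop
   vertex 1.6 2.4 2.7
   vertex 0.8 3.3 2.1
   vertex 2.9 1.7 0.2
  endloop
 endfacet
 facet normal -0.611 -0.015 0.792
  outer loop
   vertex 1.6 2.4 2.7
   vertex 2.6 3.9 3.5
   vertex 0.8 3.3 2.1
  endloop
 endfacet
 facet normal 0.463 0.016 0.886
  outer loop
   vertex 4.7 4.1 2.4
   vertex 5.8 5.5 1.8
   vertex 2.6 3.9 3.5
  endloop
 endfacet
 facet normal 0.408 -0.626 0.665
  outer loop
   vertex 4.7 4.1 2.4
   vertex 2.6 3.9 3.5
   vertex 1.6 2.4 2.7
  endloop
 endfacet
 facet normal 0.790 -0.612 0.021
  outer loop
   vertex 4.7 4.1 2.4
   vertex 2.9 1.7 0.2
   vertex 5.8 5.5 1.8
  endloop
 endfacet
 facet normal 0.462 -0.762 0.454
  outer loop
   vertex 4.7 4.1 2.4
   vertex 1.6 2.4 2.7
   vertex 2.9 1.7 0.2
  endloop
 endfacet
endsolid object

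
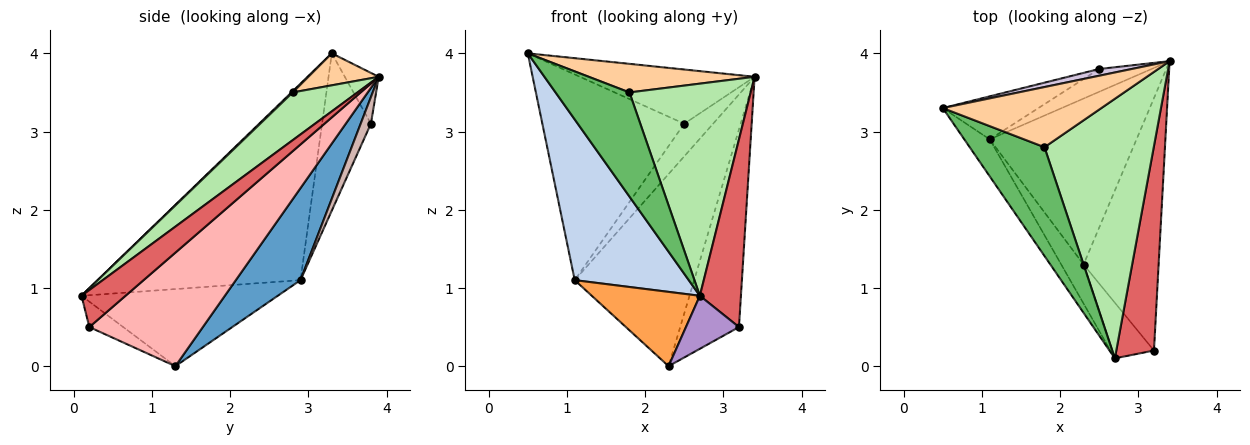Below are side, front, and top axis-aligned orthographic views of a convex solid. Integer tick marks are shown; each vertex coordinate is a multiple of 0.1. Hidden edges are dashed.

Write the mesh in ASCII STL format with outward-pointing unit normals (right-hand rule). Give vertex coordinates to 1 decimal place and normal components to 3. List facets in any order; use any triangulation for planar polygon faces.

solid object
 facet normal 0.379 0.700 -0.605
  outer loop
   vertex 1.1 2.9 1.1
   vertex 3.4 3.9 3.7
   vertex 2.3 1.3 0.0
  endloop
 endfacet
 facet normal -0.866 -0.487 -0.112
  outer loop
   vertex 1.1 2.9 1.1
   vertex 2.7 0.1 0.9
   vertex 0.5 3.3 4.0
  endloop
 endfacet
 facet normal -0.849 -0.468 -0.246
  outer loop
   vertex 1.1 2.9 1.1
   vertex 2.3 1.3 0.0
   vertex 2.7 0.1 0.9
  endloop
 endfacet
 facet normal 0.179 -0.422 0.889
  outer loop
   vertex 1.8 2.8 3.5
   vertex 3.4 3.9 3.7
   vertex 0.5 3.3 4.0
  endloop
 endfacet
 facet normal 0.012 -0.692 0.722
  outer loop
   vertex 1.8 2.8 3.5
   vertex 0.5 3.3 4.0
   vertex 2.7 0.1 0.9
  endloop
 endfacet
 facet normal 0.320 -0.599 0.733
  outer loop
   vertex 1.8 2.8 3.5
   vertex 2.7 0.1 0.9
   vertex 3.4 3.9 3.7
  endloop
 endfacet
 facet normal 0.587 -0.548 0.597
  outer loop
   vertex 3.2 0.2 0.5
   vertex 3.4 3.9 3.7
   vertex 2.7 0.1 0.9
  endloop
 endfacet
 facet normal 0.766 0.396 -0.506
  outer loop
   vertex 3.2 0.2 0.5
   vertex 2.3 1.3 0.0
   vertex 3.4 3.9 3.7
  endloop
 endfacet
 facet normal -0.404 -0.631 -0.662
  outer loop
   vertex 3.2 0.2 0.5
   vertex 2.7 0.1 0.9
   vertex 2.3 1.3 0.0
  endloop
 endfacet
 facet normal -0.189 0.974 0.121
  outer loop
   vertex 2.5 3.8 3.1
   vertex 0.5 3.3 4.0
   vertex 3.4 3.9 3.7
  endloop
 endfacet
 facet normal -0.319 0.928 -0.194
  outer loop
   vertex 2.5 3.8 3.1
   vertex 1.1 2.9 1.1
   vertex 0.5 3.3 4.0
  endloop
 endfacet
 facet normal 0.279 0.787 -0.550
  outer loop
   vertex 2.5 3.8 3.1
   vertex 3.4 3.9 3.7
   vertex 1.1 2.9 1.1
  endloop
 endfacet
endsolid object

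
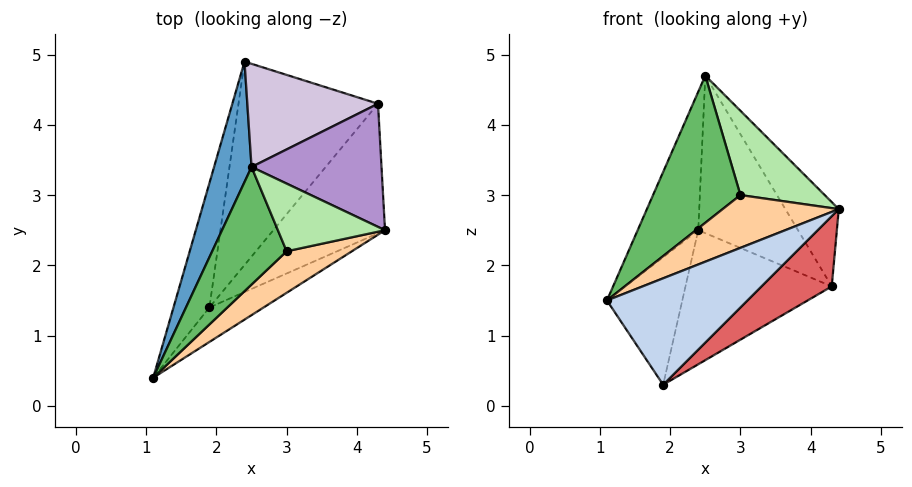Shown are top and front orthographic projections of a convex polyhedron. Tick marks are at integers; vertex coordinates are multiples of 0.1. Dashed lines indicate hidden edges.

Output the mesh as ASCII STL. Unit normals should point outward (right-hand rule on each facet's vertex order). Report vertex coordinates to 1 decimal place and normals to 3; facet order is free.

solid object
 facet normal -0.952 0.231 0.200
  outer loop
   vertex 2.5 3.4 4.7
   vertex 2.4 4.9 2.5
   vertex 1.1 0.4 1.5
  endloop
 endfacet
 facet normal 0.588 -0.770 -0.249
  outer loop
   vertex 1.9 1.4 0.3
   vertex 4.4 2.5 2.8
   vertex 1.1 0.4 1.5
  endloop
 endfacet
 facet normal -0.889 0.328 -0.320
  outer loop
   vertex 1.9 1.4 0.3
   vertex 1.1 0.4 1.5
   vertex 2.4 4.9 2.5
  endloop
 endfacet
 facet normal 0.249 -0.761 0.599
  outer loop
   vertex 3.0 2.2 3.0
   vertex 1.1 0.4 1.5
   vertex 4.4 2.5 2.8
  endloop
 endfacet
 facet normal 0.240 -0.758 0.606
  outer loop
   vertex 3.0 2.2 3.0
   vertex 2.5 3.4 4.7
   vertex 1.1 0.4 1.5
  endloop
 endfacet
 facet normal 0.248 -0.755 0.606
  outer loop
   vertex 3.0 2.2 3.0
   vertex 4.4 2.5 2.8
   vertex 2.5 3.4 4.7
  endloop
 endfacet
 facet normal 0.737 -0.322 -0.595
  outer loop
   vertex 4.3 4.3 1.7
   vertex 4.4 2.5 2.8
   vertex 1.9 1.4 0.3
  endloop
 endfacet
 facet normal -0.175 0.542 -0.822
  outer loop
   vertex 4.3 4.3 1.7
   vertex 1.9 1.4 0.3
   vertex 2.4 4.9 2.5
  endloop
 endfacet
 facet normal 0.738 0.381 0.557
  outer loop
   vertex 4.3 4.3 1.7
   vertex 2.5 3.4 4.7
   vertex 4.4 2.5 2.8
  endloop
 endfacet
 facet normal 0.444 0.750 0.491
  outer loop
   vertex 4.3 4.3 1.7
   vertex 2.4 4.9 2.5
   vertex 2.5 3.4 4.7
  endloop
 endfacet
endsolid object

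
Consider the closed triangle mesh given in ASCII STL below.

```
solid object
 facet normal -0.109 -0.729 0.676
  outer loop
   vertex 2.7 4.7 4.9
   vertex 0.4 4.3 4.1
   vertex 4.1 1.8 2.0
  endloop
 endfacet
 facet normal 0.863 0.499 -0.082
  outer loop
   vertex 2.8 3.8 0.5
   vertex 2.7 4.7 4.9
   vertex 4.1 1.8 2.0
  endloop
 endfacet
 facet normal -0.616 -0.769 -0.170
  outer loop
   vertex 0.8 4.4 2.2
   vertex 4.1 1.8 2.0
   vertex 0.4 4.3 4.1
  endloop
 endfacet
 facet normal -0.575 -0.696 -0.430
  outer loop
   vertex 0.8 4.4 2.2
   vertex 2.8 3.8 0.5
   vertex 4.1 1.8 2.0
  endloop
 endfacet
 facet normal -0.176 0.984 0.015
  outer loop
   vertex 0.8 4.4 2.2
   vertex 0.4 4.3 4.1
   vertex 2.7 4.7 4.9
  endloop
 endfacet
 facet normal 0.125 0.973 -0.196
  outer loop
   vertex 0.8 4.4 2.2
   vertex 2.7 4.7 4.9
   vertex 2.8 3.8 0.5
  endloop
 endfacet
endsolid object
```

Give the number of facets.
6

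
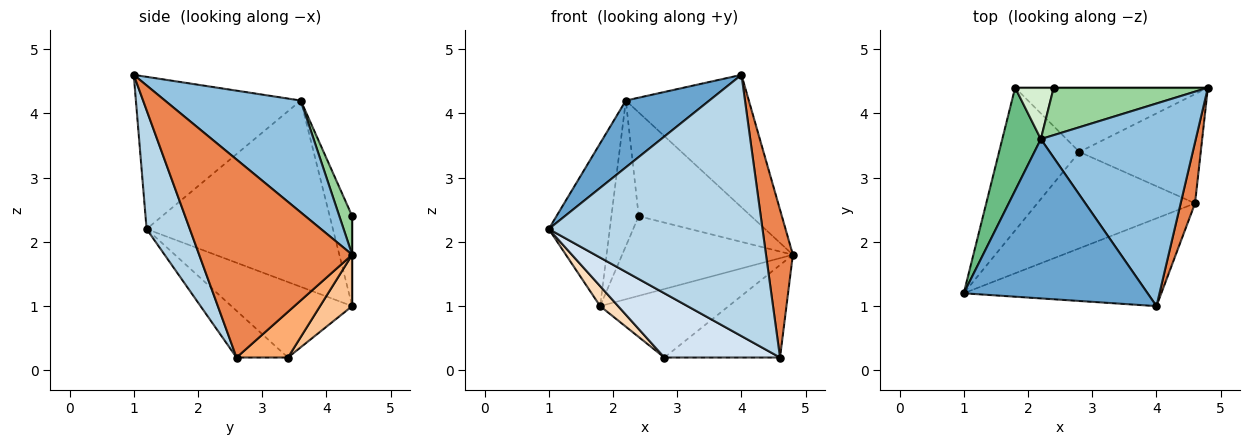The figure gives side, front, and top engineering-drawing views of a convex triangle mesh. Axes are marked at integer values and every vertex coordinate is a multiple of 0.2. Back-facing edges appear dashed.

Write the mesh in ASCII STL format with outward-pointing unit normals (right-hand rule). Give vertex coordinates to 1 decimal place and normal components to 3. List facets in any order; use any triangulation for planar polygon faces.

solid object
 facet normal -0.607 -0.307 0.733
  outer loop
   vertex 2.2 3.6 4.2
   vertex 1.0 1.2 2.2
   vertex 4.0 1.0 4.6
  endloop
 endfacet
 facet normal 0.517 0.468 0.716
  outer loop
   vertex 2.2 3.6 4.2
   vertex 4.0 1.0 4.6
   vertex 4.8 4.4 1.8
  endloop
 endfacet
 facet normal 0.188 -0.931 -0.313
  outer loop
   vertex 4.6 2.6 0.2
   vertex 4.0 1.0 4.6
   vertex 1.0 1.2 2.2
  endloop
 endfacet
 facet normal -0.239 -0.539 -0.808
  outer loop
   vertex 4.6 2.6 0.2
   vertex 1.0 1.2 2.2
   vertex 2.8 3.4 0.2
  endloop
 endfacet
 facet normal 0.982 -0.172 0.071
  outer loop
   vertex 4.6 2.6 0.2
   vertex 4.8 4.4 1.8
   vertex 4.0 1.0 4.6
  endloop
 endfacet
 facet normal 0.276 0.621 -0.733
  outer loop
   vertex 4.6 2.6 0.2
   vertex 2.8 3.4 0.2
   vertex 4.8 4.4 1.8
  endloop
 endfacet
 facet normal 0.179 0.718 -0.673
  outer loop
   vertex 1.8 4.4 1.0
   vertex 4.8 4.4 1.8
   vertex 2.8 3.4 0.2
  endloop
 endfacet
 facet normal -0.681 -0.101 -0.725
  outer loop
   vertex 1.8 4.4 1.0
   vertex 2.8 3.4 0.2
   vertex 1.0 1.2 2.2
  endloop
 endfacet
 facet normal -0.932 0.305 0.193
  outer loop
   vertex 1.8 4.4 1.0
   vertex 1.0 1.2 2.2
   vertex 2.2 3.6 4.2
  endloop
 endfacet
 facet normal 0.103 0.905 0.414
  outer loop
   vertex 2.4 4.4 2.4
   vertex 2.2 3.6 4.2
   vertex 4.8 4.4 1.8
  endloop
 endfacet
 facet normal 0.000 1.000 0.000
  outer loop
   vertex 2.4 4.4 2.4
   vertex 4.8 4.4 1.8
   vertex 1.8 4.4 1.0
  endloop
 endfacet
 facet normal -0.613 0.745 0.263
  outer loop
   vertex 2.4 4.4 2.4
   vertex 1.8 4.4 1.0
   vertex 2.2 3.6 4.2
  endloop
 endfacet
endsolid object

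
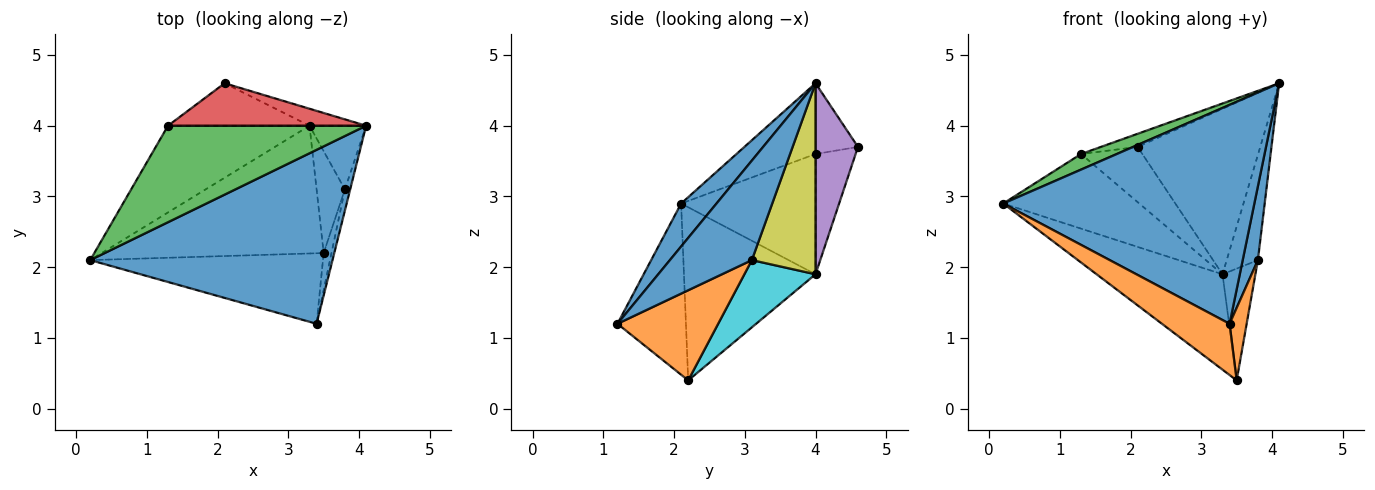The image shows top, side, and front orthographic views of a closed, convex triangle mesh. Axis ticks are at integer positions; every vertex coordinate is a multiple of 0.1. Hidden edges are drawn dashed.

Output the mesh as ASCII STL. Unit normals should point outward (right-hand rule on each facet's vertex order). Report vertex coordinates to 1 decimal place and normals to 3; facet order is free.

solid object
 facet normal 0.110 -0.778 0.618
  outer loop
   vertex 3.4 1.2 1.2
   vertex 4.1 4.0 4.6
   vertex 0.2 2.1 2.9
  endloop
 endfacet
 facet normal -0.511 -0.505 -0.695
  outer loop
   vertex 3.5 2.2 0.4
   vertex 3.4 1.2 1.2
   vertex 0.2 2.1 2.9
  endloop
 endfacet
 facet normal -0.333 -0.151 0.931
  outer loop
   vertex 1.3 4.0 3.6
   vertex 0.2 2.1 2.9
   vertex 4.1 4.0 4.6
  endloop
 endfacet
 facet normal -0.323 0.280 0.904
  outer loop
   vertex 1.3 4.0 3.6
   vertex 4.1 4.0 4.6
   vertex 2.1 4.6 3.7
  endloop
 endfacet
 facet normal 0.326 0.941 -0.096
  outer loop
   vertex 3.3 4.0 1.9
   vertex 2.1 4.6 3.7
   vertex 4.1 4.0 4.6
  endloop
 endfacet
 facet normal -0.460 0.704 -0.541
  outer loop
   vertex 3.3 4.0 1.9
   vertex 1.3 4.0 3.6
   vertex 2.1 4.6 3.7
  endloop
 endfacet
 facet normal -0.530 0.507 -0.679
  outer loop
   vertex 3.3 4.0 1.9
   vertex 3.5 2.2 0.4
   vertex 0.2 2.1 2.9
  endloop
 endfacet
 facet normal -0.542 0.548 -0.637
  outer loop
   vertex 3.3 4.0 1.9
   vertex 0.2 2.1 2.9
   vertex 1.3 4.0 3.6
  endloop
 endfacet
 facet normal 0.868 0.425 -0.257
  outer loop
   vertex 3.8 3.1 2.1
   vertex 3.3 4.0 1.9
   vertex 4.1 4.0 4.6
  endloop
 endfacet
 facet normal 0.848 0.392 -0.357
  outer loop
   vertex 3.8 3.1 2.1
   vertex 3.5 2.2 0.4
   vertex 3.3 4.0 1.9
  endloop
 endfacet
 facet normal 0.982 -0.182 -0.052
  outer loop
   vertex 3.8 3.1 2.1
   vertex 4.1 4.0 4.6
   vertex 3.4 1.2 1.2
  endloop
 endfacet
 facet normal 0.982 -0.166 -0.085
  outer loop
   vertex 3.8 3.1 2.1
   vertex 3.4 1.2 1.2
   vertex 3.5 2.2 0.4
  endloop
 endfacet
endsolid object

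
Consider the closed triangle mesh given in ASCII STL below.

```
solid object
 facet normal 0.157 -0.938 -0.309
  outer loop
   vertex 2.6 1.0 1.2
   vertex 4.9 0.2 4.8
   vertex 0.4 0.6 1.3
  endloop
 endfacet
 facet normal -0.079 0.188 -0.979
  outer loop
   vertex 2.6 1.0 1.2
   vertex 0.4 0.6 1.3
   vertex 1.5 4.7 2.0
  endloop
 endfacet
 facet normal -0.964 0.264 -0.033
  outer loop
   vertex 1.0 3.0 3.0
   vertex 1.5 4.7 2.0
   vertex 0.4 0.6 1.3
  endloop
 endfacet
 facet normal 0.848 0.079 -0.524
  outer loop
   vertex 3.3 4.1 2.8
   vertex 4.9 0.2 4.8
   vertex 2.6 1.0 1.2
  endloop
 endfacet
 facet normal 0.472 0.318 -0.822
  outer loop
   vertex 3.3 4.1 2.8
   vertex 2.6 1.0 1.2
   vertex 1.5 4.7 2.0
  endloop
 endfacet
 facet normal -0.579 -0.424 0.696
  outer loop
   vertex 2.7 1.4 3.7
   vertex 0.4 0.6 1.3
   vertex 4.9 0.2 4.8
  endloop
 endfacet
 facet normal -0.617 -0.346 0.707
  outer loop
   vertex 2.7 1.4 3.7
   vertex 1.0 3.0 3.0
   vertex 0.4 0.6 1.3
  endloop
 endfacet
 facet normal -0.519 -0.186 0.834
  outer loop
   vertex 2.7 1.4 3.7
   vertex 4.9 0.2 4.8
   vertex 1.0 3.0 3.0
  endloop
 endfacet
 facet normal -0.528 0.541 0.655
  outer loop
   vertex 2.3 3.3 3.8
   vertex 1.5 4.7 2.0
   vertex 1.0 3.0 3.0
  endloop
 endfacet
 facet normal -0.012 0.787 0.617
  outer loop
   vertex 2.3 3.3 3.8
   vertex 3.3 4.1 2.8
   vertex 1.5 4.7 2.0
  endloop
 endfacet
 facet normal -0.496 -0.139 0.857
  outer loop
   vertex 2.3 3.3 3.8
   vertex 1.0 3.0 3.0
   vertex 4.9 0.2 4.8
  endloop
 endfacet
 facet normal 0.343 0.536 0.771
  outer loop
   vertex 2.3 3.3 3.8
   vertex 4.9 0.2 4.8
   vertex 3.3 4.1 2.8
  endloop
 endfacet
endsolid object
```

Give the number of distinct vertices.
8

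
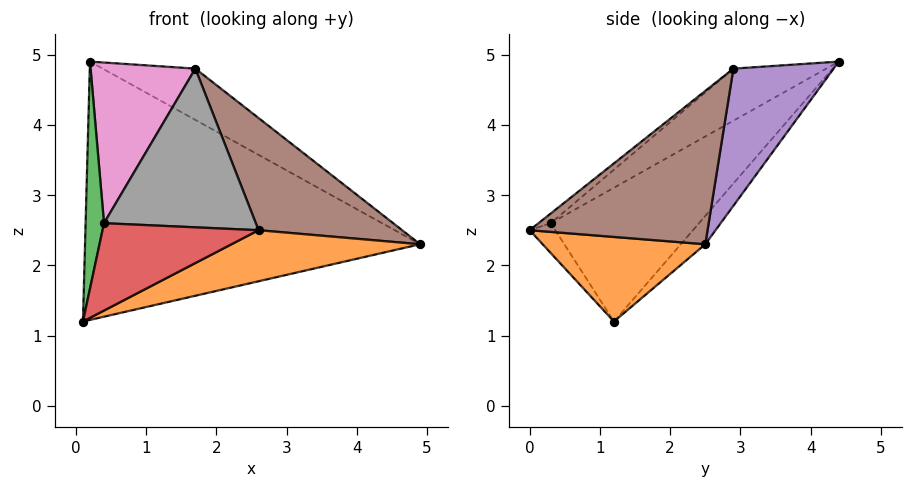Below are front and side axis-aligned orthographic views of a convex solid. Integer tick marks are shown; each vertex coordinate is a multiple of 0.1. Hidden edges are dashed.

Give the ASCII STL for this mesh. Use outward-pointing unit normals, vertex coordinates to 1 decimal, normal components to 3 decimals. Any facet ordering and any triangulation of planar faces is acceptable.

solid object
 facet normal -0.055 0.756 -0.652
  outer loop
   vertex 0.2 4.4 4.9
   vertex 4.9 2.5 2.3
   vertex 0.1 1.2 1.2
  endloop
 endfacet
 facet normal 0.297 -0.345 -0.890
  outer loop
   vertex 2.6 0.0 2.5
   vertex 0.1 1.2 1.2
   vertex 4.9 2.5 2.3
  endloop
 endfacet
 facet normal -0.984 -0.122 0.132
  outer loop
   vertex 0.4 0.3 2.6
   vertex 0.2 4.4 4.9
   vertex 0.1 1.2 1.2
  endloop
 endfacet
 facet normal -0.139 -0.846 -0.514
  outer loop
   vertex 0.4 0.3 2.6
   vertex 0.1 1.2 1.2
   vertex 2.6 0.0 2.5
  endloop
 endfacet
 facet normal 0.565 0.522 0.639
  outer loop
   vertex 1.7 2.9 4.8
   vertex 4.9 2.5 2.3
   vertex 0.2 4.4 4.9
  endloop
 endfacet
 facet normal 0.524 -0.423 0.739
  outer loop
   vertex 1.7 2.9 4.8
   vertex 2.6 0.0 2.5
   vertex 4.9 2.5 2.3
  endloop
 endfacet
 facet normal -0.409 -0.462 0.787
  outer loop
   vertex 1.7 2.9 4.8
   vertex 0.2 4.4 4.9
   vertex 0.4 0.3 2.6
  endloop
 endfacet
 facet normal -0.051 -0.630 0.775
  outer loop
   vertex 1.7 2.9 4.8
   vertex 0.4 0.3 2.6
   vertex 2.6 0.0 2.5
  endloop
 endfacet
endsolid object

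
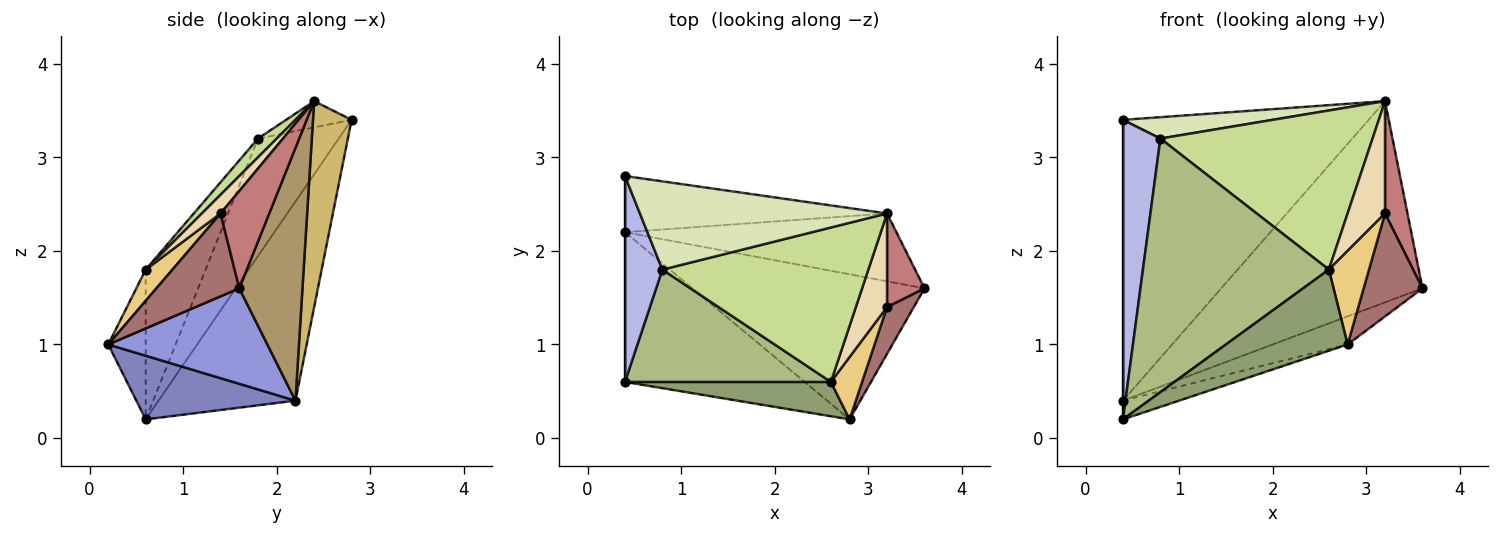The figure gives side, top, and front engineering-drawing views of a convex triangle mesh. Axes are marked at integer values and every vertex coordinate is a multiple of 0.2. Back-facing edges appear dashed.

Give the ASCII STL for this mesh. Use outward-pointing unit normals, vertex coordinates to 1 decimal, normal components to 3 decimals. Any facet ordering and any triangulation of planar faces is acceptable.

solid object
 facet normal -1.000 0.000 0.000
  outer loop
   vertex 0.4 2.2 0.4
   vertex 0.4 0.6 0.2
   vertex 0.4 2.8 3.4
  endloop
 endfacet
 facet normal 0.332 0.117 -0.936
  outer loop
   vertex 0.4 2.2 0.4
   vertex 2.8 0.2 1.0
   vertex 0.4 0.6 0.2
  endloop
 endfacet
 facet normal 0.374 0.176 -0.910
  outer loop
   vertex 0.4 2.2 0.4
   vertex 3.6 1.6 1.6
   vertex 2.8 0.2 1.0
  endloop
 endfacet
 facet normal -0.871 -0.404 0.278
  outer loop
   vertex 0.8 1.8 3.2
   vertex 0.4 2.8 3.4
   vertex 0.4 0.6 0.2
  endloop
 endfacet
 facet normal -0.273 -0.886 0.375
  outer loop
   vertex 2.6 0.6 1.8
   vertex 0.4 0.6 0.2
   vertex 2.8 0.2 1.0
  endloop
 endfacet
 facet normal -0.283 -0.877 0.388
  outer loop
   vertex 2.6 0.6 1.8
   vertex 0.8 1.8 3.2
   vertex 0.4 0.6 0.2
  endloop
 endfacet
 facet normal 0.063 -0.716 0.695
  outer loop
   vertex 3.2 2.4 3.6
   vertex 0.8 1.8 3.2
   vertex 2.6 0.6 1.8
  endloop
 endfacet
 facet normal -0.103 -0.234 0.967
  outer loop
   vertex 3.2 2.4 3.6
   vertex 0.4 2.8 3.4
   vertex 0.8 1.8 3.2
  endloop
 endfacet
 facet normal 0.285 0.908 -0.306
  outer loop
   vertex 3.2 2.4 3.6
   vertex 3.6 1.6 1.6
   vertex 0.4 2.2 0.4
  endloop
 endfacet
 facet normal 0.152 0.969 -0.194
  outer loop
   vertex 3.2 2.4 3.6
   vertex 0.4 2.2 0.4
   vertex 0.4 2.8 3.4
  endloop
 endfacet
 facet normal 0.485 -0.728 0.485
  outer loop
   vertex 3.2 1.4 2.4
   vertex 2.6 0.6 1.8
   vertex 2.8 0.2 1.0
  endloop
 endfacet
 facet normal 0.359 -0.717 0.598
  outer loop
   vertex 3.2 1.4 2.4
   vertex 3.2 2.4 3.6
   vertex 2.6 0.6 1.8
  endloop
 endfacet
 facet normal 0.789 -0.560 0.254
  outer loop
   vertex 3.2 1.4 2.4
   vertex 2.8 0.2 1.0
   vertex 3.6 1.6 1.6
  endloop
 endfacet
 facet normal 0.857 -0.396 0.330
  outer loop
   vertex 3.2 1.4 2.4
   vertex 3.6 1.6 1.6
   vertex 3.2 2.4 3.6
  endloop
 endfacet
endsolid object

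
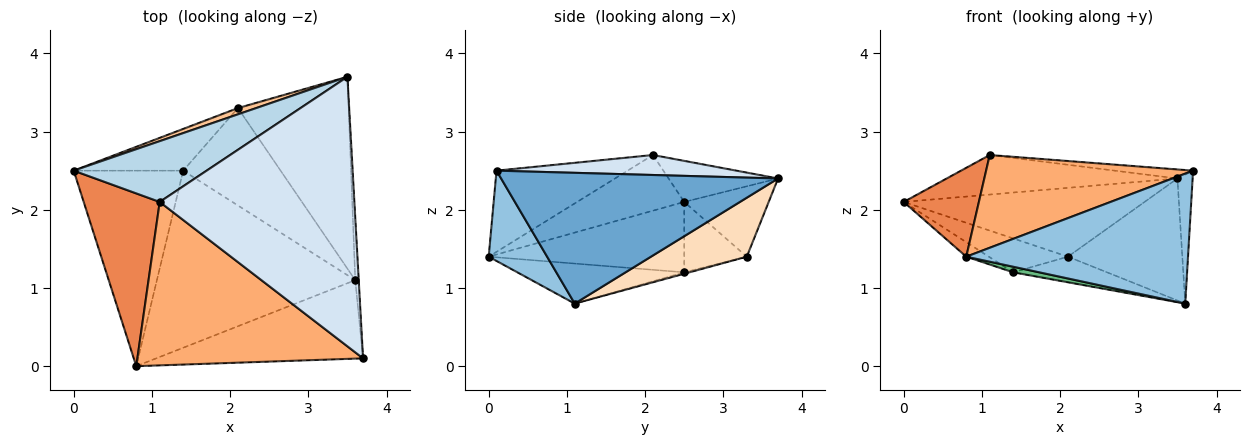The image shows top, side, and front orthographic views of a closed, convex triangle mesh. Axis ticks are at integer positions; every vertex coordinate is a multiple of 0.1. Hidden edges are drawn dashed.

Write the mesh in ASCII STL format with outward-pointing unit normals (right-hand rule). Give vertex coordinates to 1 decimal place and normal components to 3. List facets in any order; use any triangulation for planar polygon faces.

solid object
 facet normal 0.998 0.055 -0.027
  outer loop
   vertex 3.6 1.1 0.8
   vertex 3.5 3.7 2.4
   vertex 3.7 0.1 2.5
  endloop
 endfacet
 facet normal 0.220 -0.835 -0.504
  outer loop
   vertex 0.8 0.0 1.4
   vertex 3.6 1.1 0.8
   vertex 3.7 0.1 2.5
  endloop
 endfacet
 facet normal -0.251 0.528 0.811
  outer loop
   vertex 1.1 2.1 2.7
   vertex 3.5 3.7 2.4
   vertex 0.0 2.5 2.1
  endloop
 endfacet
 facet normal 0.102 0.033 0.994
  outer loop
   vertex 1.1 2.1 2.7
   vertex 3.7 0.1 2.5
   vertex 3.5 3.7 2.4
  endloop
 endfacet
 facet normal -0.546 -0.383 0.745
  outer loop
   vertex 1.1 2.1 2.7
   vertex 0.0 2.5 2.1
   vertex 0.8 0.0 1.4
  endloop
 endfacet
 facet normal -0.299 -0.471 0.830
  outer loop
   vertex 1.1 2.1 2.7
   vertex 0.8 0.0 1.4
   vertex 3.7 0.1 2.5
  endloop
 endfacet
 facet normal -0.330 0.940 0.085
  outer loop
   vertex 2.1 3.3 1.4
   vertex 0.0 2.5 2.1
   vertex 3.5 3.7 2.4
  endloop
 endfacet
 facet normal 0.410 0.489 -0.770
  outer loop
   vertex 2.1 3.3 1.4
   vertex 3.5 3.7 2.4
   vertex 3.6 1.1 0.8
  endloop
 endfacet
 facet normal -0.198 -0.031 -0.980
  outer loop
   vertex 1.4 2.5 1.2
   vertex 3.6 1.1 0.8
   vertex 0.8 0.0 1.4
  endloop
 endfacet
 facet normal -0.014 0.254 -0.967
  outer loop
   vertex 1.4 2.5 1.2
   vertex 2.1 3.3 1.4
   vertex 3.6 1.1 0.8
  endloop
 endfacet
 facet normal -0.540 0.062 -0.840
  outer loop
   vertex 1.4 2.5 1.2
   vertex 0.8 0.0 1.4
   vertex 0.0 2.5 2.1
  endloop
 endfacet
 facet normal -0.446 0.564 -0.694
  outer loop
   vertex 1.4 2.5 1.2
   vertex 0.0 2.5 2.1
   vertex 2.1 3.3 1.4
  endloop
 endfacet
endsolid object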